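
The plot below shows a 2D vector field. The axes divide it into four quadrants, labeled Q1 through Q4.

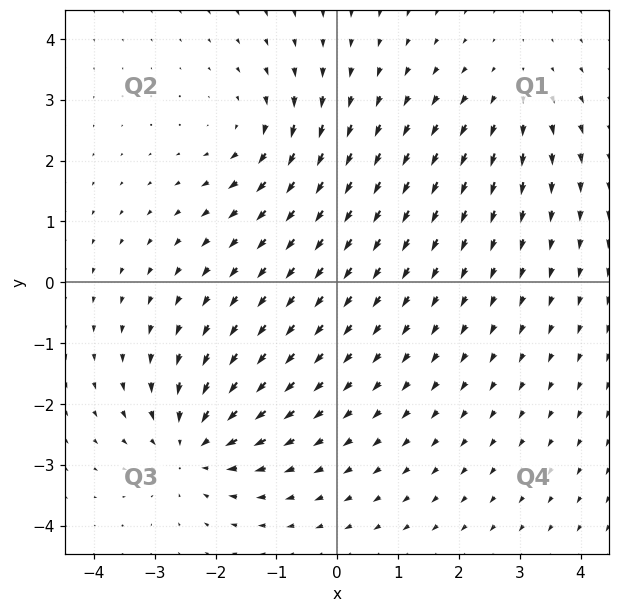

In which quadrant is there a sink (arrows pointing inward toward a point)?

The sink sits at approximately (-2.4, -2.7), which lies in quadrant Q3. The divergence there is about -5, negative as expected for a sink.

Q3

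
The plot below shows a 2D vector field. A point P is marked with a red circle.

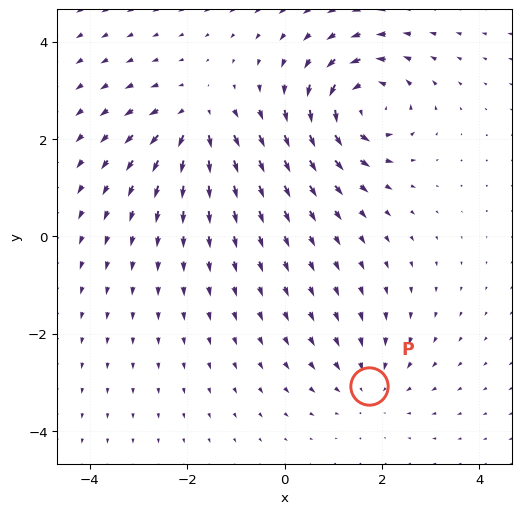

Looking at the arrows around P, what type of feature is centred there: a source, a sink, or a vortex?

sink

At P (1.7, -3.1) the arrows converge inward. Divergence about -3, curl ≈0 — negative divergence with near-zero curl is a sink.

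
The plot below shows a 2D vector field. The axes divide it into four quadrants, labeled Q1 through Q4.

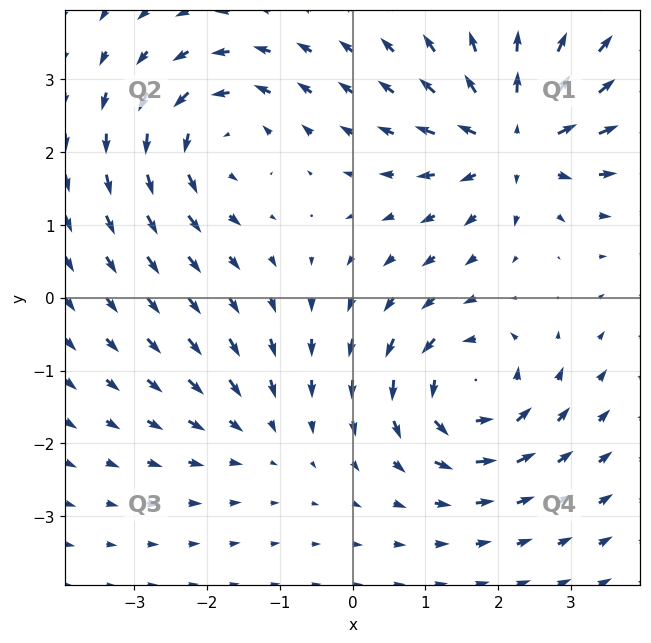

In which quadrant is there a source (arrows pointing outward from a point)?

The source sits at approximately (2.2, 2.2), which lies in quadrant Q1. The divergence there is about +6, positive as expected for a source.

Q1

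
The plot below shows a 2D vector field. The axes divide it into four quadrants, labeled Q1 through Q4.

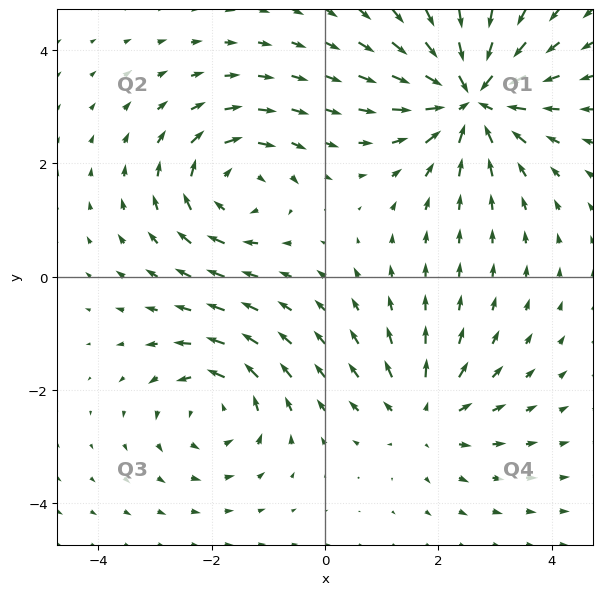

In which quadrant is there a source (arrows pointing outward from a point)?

The source sits at approximately (1.8, -2.4), which lies in quadrant Q4. The divergence there is about +3, positive as expected for a source.

Q4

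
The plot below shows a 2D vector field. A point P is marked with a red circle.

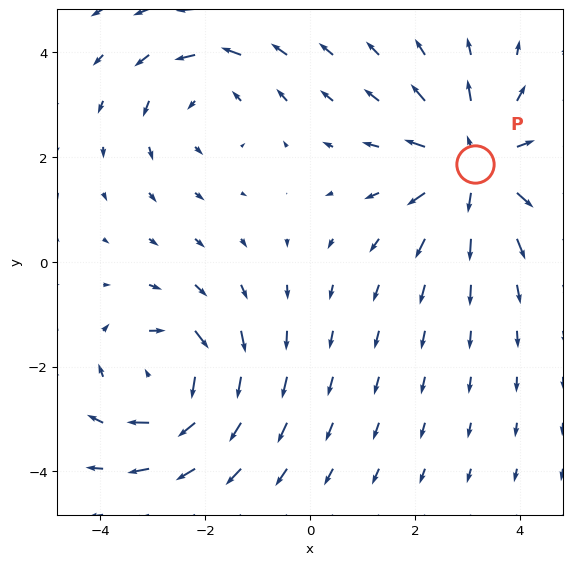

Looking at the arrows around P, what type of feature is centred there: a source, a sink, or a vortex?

At P (3.1, 1.9) the arrows spread outward. Divergence about +4, curl ≈0 — positive divergence with near-zero curl is a source.

source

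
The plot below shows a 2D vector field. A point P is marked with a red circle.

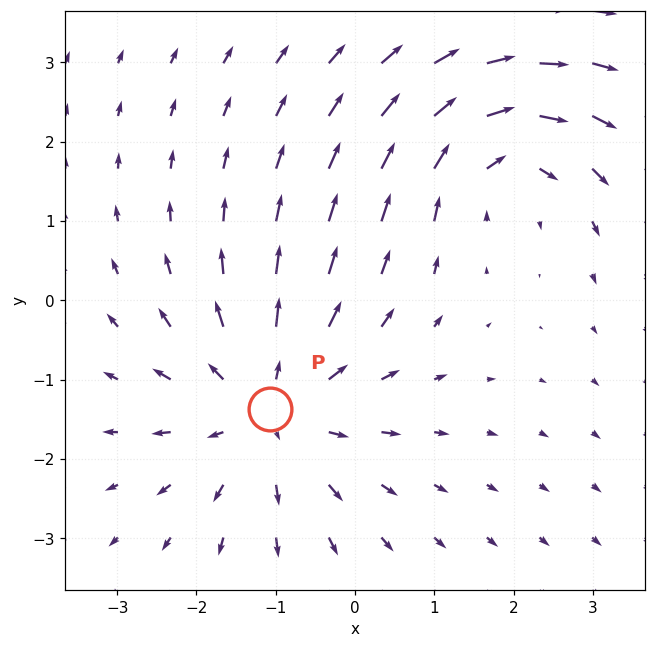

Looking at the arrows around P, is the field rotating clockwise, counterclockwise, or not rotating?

not rotating

Near P at (-1.1, -1.4) the arrows show no circulation. The curl there is ≈0.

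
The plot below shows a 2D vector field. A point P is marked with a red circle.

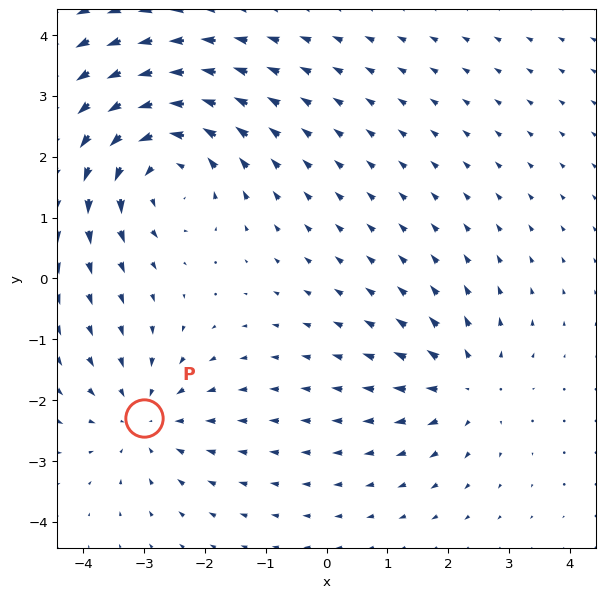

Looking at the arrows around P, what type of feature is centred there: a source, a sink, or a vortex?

sink

At P (-3.0, -2.3) the arrows converge inward. Divergence about -3, curl ≈0 — negative divergence with near-zero curl is a sink.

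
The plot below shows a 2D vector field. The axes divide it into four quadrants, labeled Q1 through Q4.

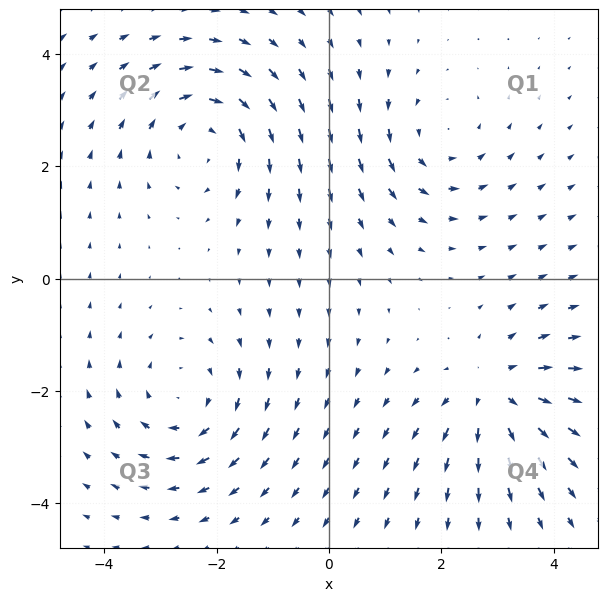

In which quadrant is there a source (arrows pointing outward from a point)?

Q4

The source sits at approximately (3.0, -2.0), which lies in quadrant Q4. The divergence there is about +5, positive as expected for a source.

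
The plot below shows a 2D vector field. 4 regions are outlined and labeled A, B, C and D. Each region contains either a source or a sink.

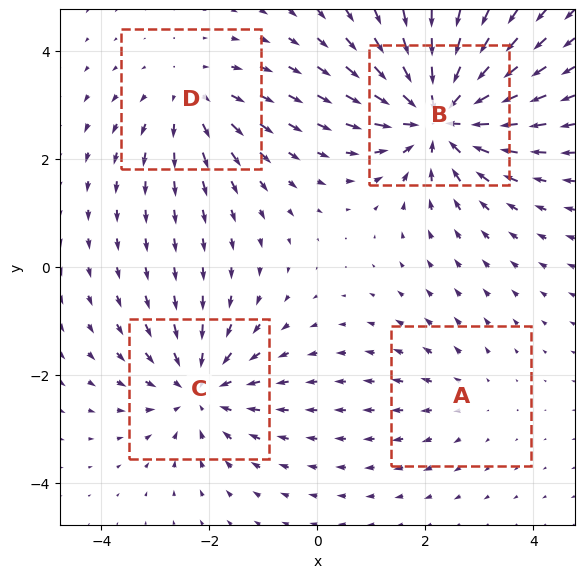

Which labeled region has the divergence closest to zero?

Divergence at each region's feature centre — A: about +2, B: about -7, C: about -4, D: about +3. Region A is closest to zero.

A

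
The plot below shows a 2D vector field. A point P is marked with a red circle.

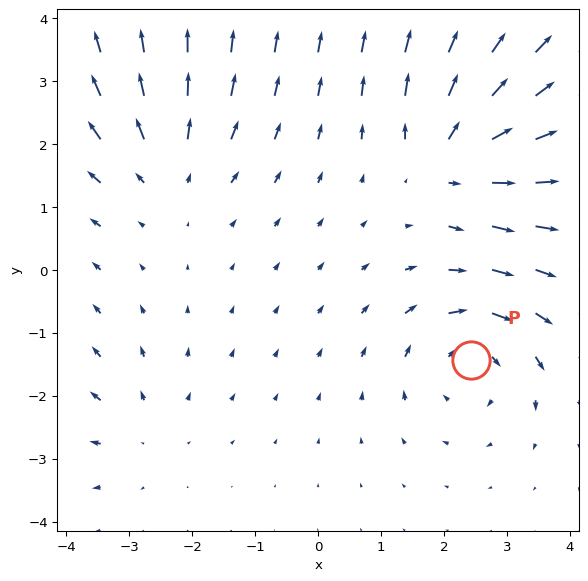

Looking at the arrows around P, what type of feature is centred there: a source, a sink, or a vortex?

vortex

At P (2.4, -1.4) the arrows circulate clockwise. Divergence ≈0, curl about -5 — near-zero divergence with nonzero curl is a vortex.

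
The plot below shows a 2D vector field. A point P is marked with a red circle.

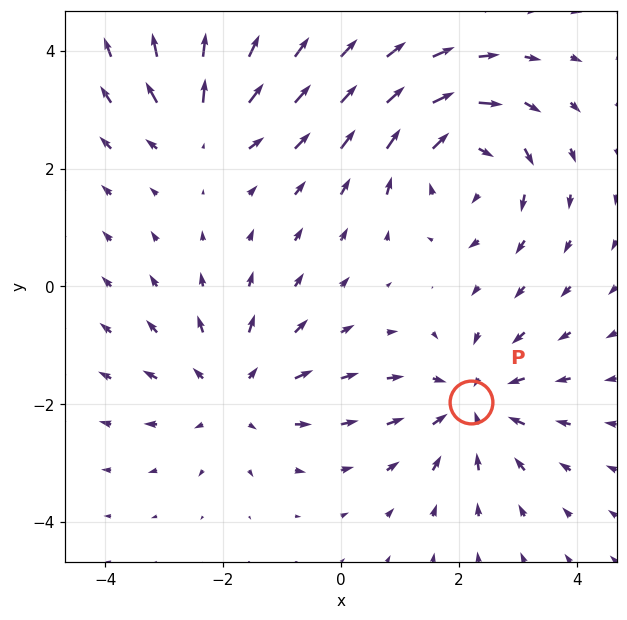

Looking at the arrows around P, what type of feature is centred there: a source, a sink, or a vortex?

sink

At P (2.2, -2.0) the arrows converge inward. Divergence about -4, curl ≈0 — negative divergence with near-zero curl is a sink.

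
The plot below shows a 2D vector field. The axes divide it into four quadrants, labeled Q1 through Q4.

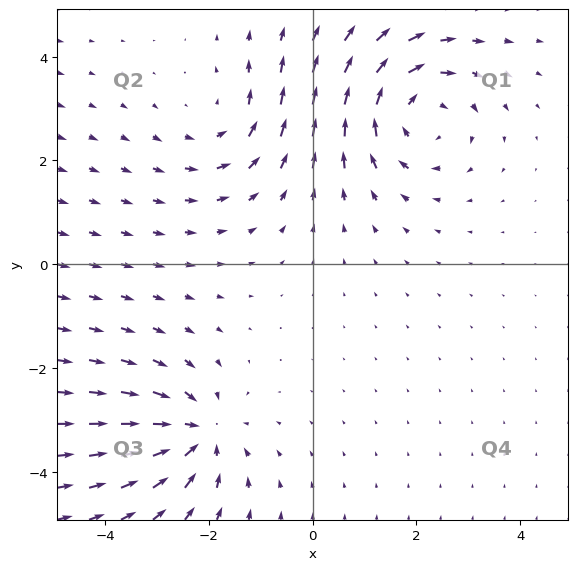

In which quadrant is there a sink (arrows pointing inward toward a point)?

The sink sits at approximately (-2.2, -3.3), which lies in quadrant Q3. The divergence there is about -4, negative as expected for a sink.

Q3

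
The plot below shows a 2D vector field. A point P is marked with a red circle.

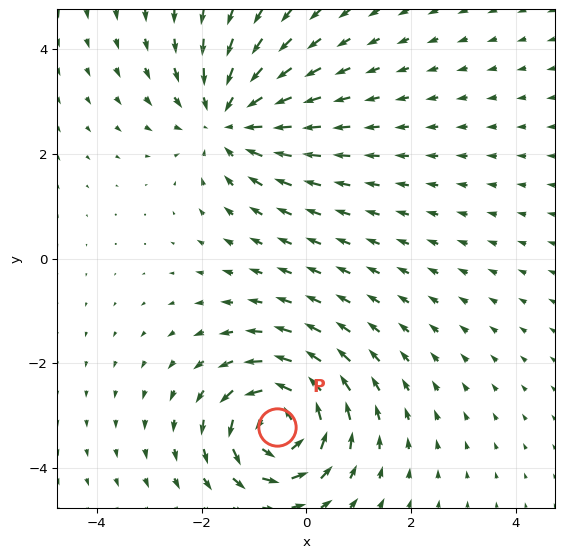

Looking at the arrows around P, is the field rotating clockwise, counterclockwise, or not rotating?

counterclockwise

Near P at (-0.6, -3.2) the arrows circulate counterclockwise. The curl (z-component) there is about +6; positive curl means counterclockwise rotation.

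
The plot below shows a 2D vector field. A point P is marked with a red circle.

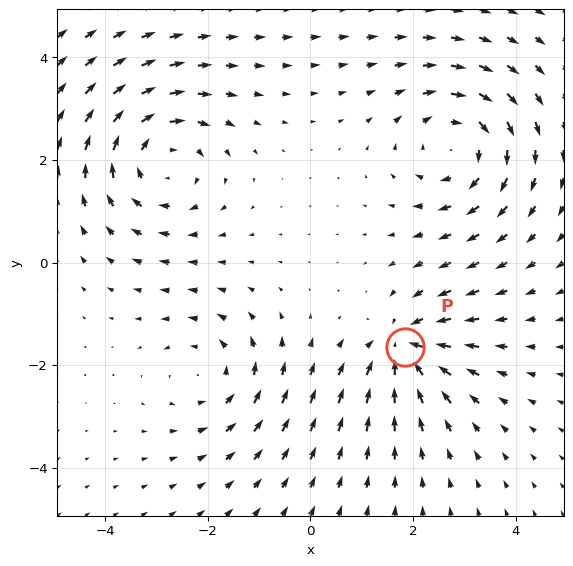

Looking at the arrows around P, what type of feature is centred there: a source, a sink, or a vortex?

At P (1.8, -1.7) the arrows converge inward. Divergence about -5, curl ≈0 — negative divergence with near-zero curl is a sink.

sink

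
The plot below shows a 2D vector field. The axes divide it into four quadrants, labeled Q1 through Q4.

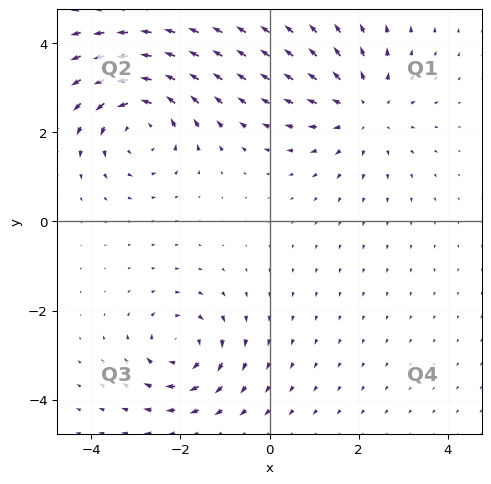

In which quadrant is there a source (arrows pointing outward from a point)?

The source sits at approximately (2.1, 2.5), which lies in quadrant Q1. The divergence there is about +4, positive as expected for a source.

Q1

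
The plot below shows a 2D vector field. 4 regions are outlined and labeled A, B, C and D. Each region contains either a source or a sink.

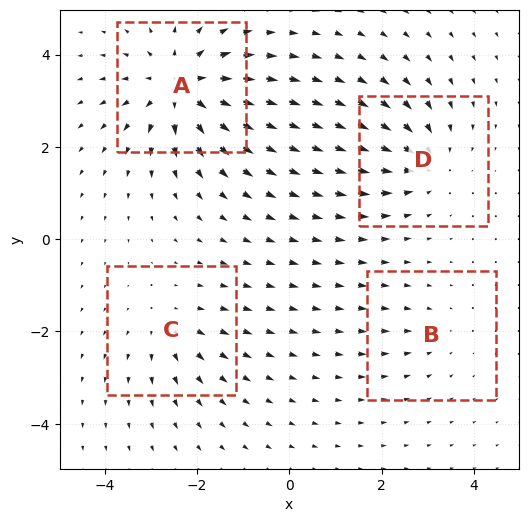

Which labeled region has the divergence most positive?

A

Divergence at each region's feature centre — A: about +7, B: about -2, C: about +3, D: about -5. Region A is most positive.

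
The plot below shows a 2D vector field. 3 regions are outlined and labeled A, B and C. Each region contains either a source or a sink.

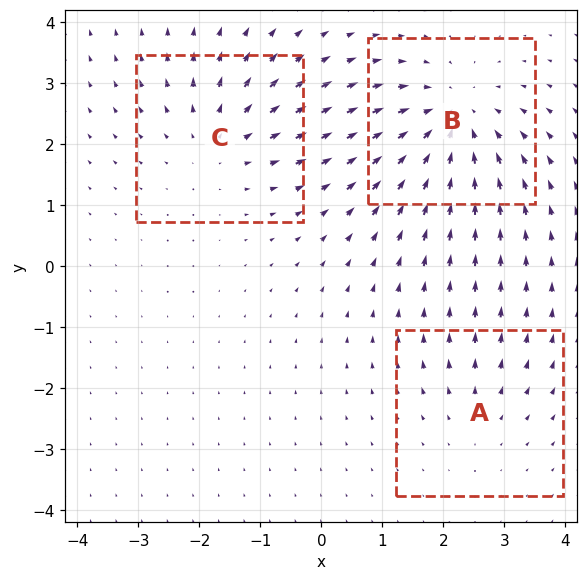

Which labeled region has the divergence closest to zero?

Divergence at each region's feature centre — A: about +2, B: about -4, C: about +3. Region A is closest to zero.

A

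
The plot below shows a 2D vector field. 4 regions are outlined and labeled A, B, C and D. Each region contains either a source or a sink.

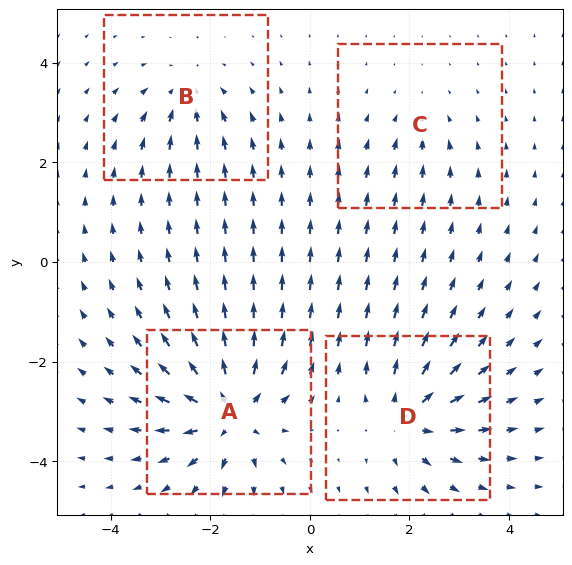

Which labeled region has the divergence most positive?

A

Divergence at each region's feature centre — A: about +8, B: about -4, C: about -2, D: about +6. Region A is most positive.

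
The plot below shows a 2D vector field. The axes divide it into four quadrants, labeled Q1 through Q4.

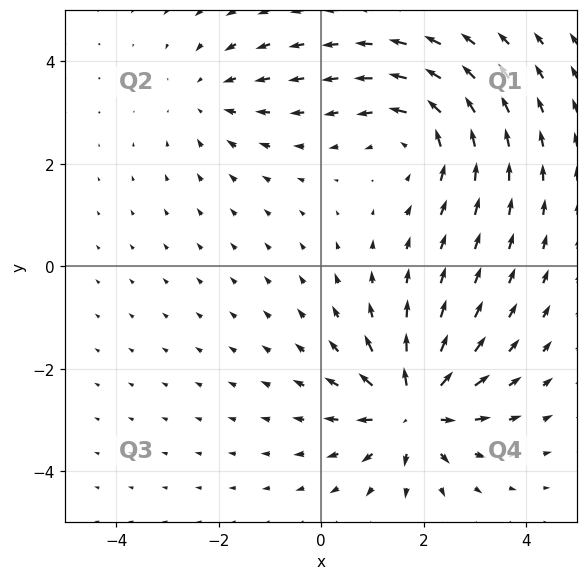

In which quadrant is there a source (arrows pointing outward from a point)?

The source sits at approximately (1.8, -2.8), which lies in quadrant Q4. The divergence there is about +6, positive as expected for a source.

Q4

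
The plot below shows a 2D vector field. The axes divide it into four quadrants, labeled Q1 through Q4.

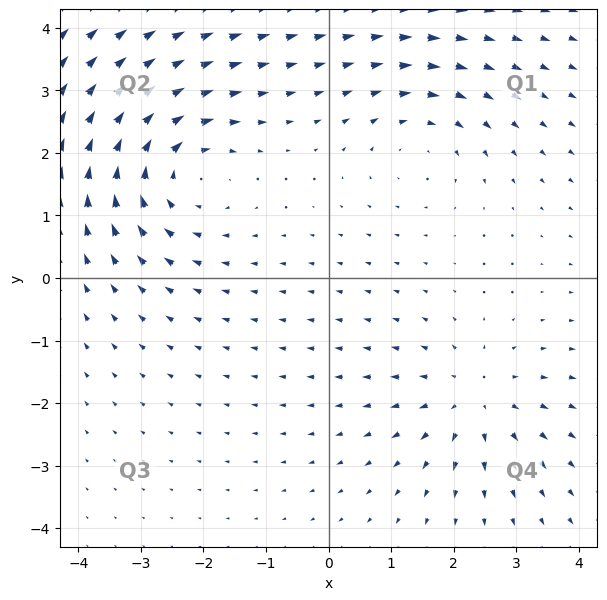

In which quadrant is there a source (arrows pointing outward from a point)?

Q4

The source sits at approximately (2.3, -1.9), which lies in quadrant Q4. The divergence there is about +3, positive as expected for a source.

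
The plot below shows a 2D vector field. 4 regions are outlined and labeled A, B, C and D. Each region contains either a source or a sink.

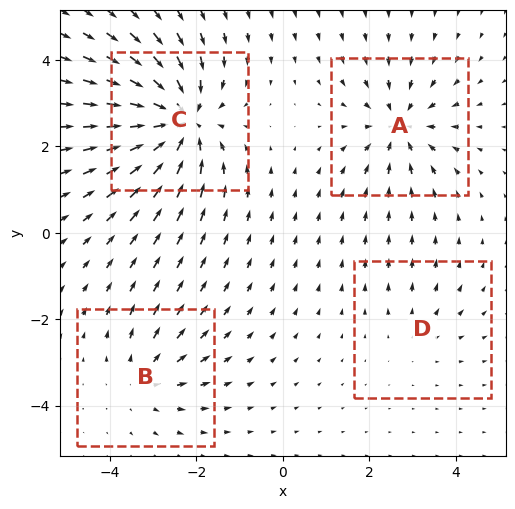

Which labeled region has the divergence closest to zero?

Divergence at each region's feature centre — A: about -5, B: about +3, C: about -7, D: about +2. Region D is closest to zero.

D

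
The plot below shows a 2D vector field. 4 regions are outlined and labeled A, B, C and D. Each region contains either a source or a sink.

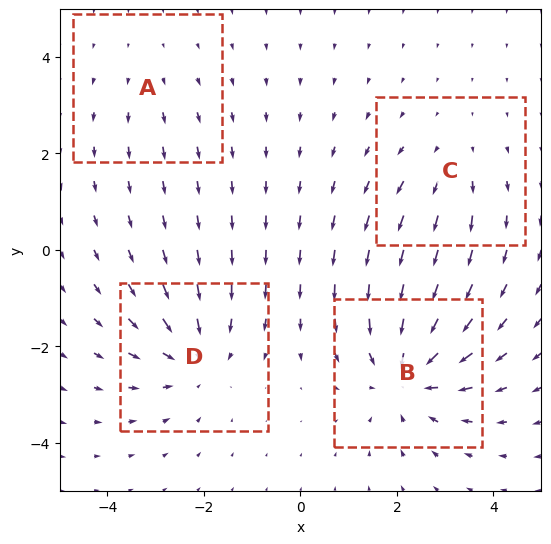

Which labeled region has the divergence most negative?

B

Divergence at each region's feature centre — A: about +2, B: about -6, C: about +3, D: about -5. Region B is most negative.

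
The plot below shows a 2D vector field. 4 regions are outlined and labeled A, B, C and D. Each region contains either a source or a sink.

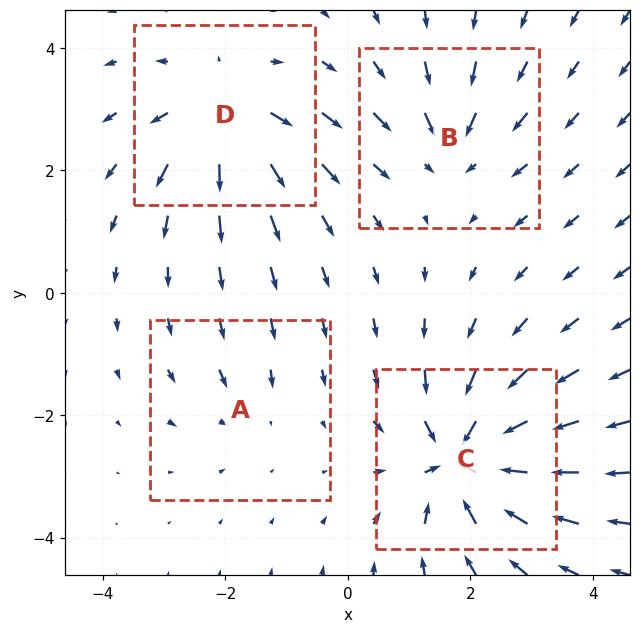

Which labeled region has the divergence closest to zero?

Divergence at each region's feature centre — A: about -2, B: about -4, C: about -8, D: about +6. Region A is closest to zero.

A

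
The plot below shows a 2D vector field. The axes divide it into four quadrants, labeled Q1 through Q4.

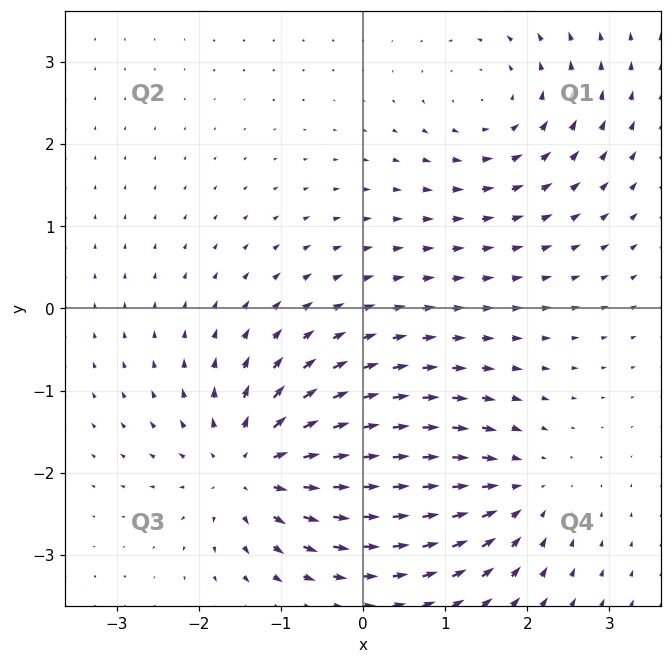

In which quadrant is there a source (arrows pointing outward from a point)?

Q3

The source sits at approximately (-1.3, -1.9), which lies in quadrant Q3. The divergence there is about +6, positive as expected for a source.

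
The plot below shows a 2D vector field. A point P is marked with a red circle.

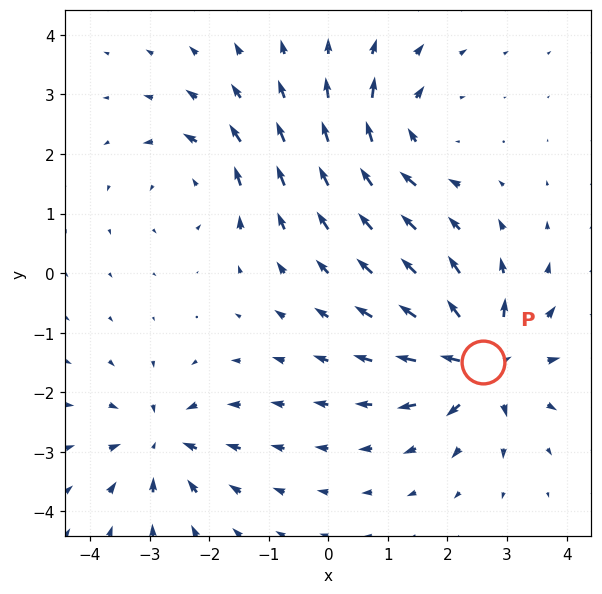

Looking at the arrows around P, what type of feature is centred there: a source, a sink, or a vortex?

At P (2.6, -1.5) the arrows spread outward. Divergence about +6, curl ≈0 — positive divergence with near-zero curl is a source.

source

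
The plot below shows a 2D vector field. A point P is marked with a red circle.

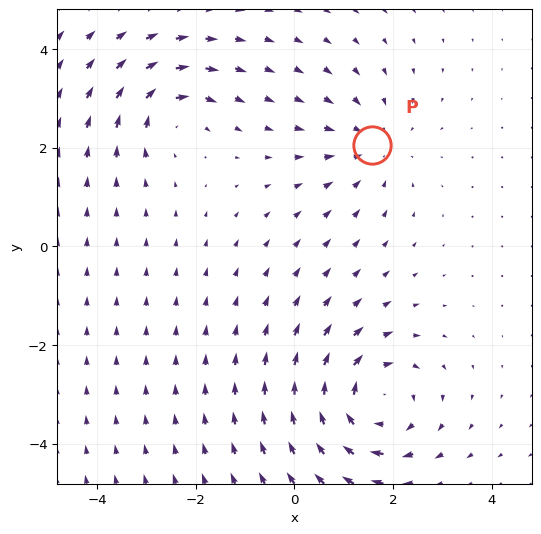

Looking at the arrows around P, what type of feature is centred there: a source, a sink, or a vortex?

sink

At P (1.6, 2.1) the arrows converge inward. Divergence about -2, curl ≈0 — negative divergence with near-zero curl is a sink.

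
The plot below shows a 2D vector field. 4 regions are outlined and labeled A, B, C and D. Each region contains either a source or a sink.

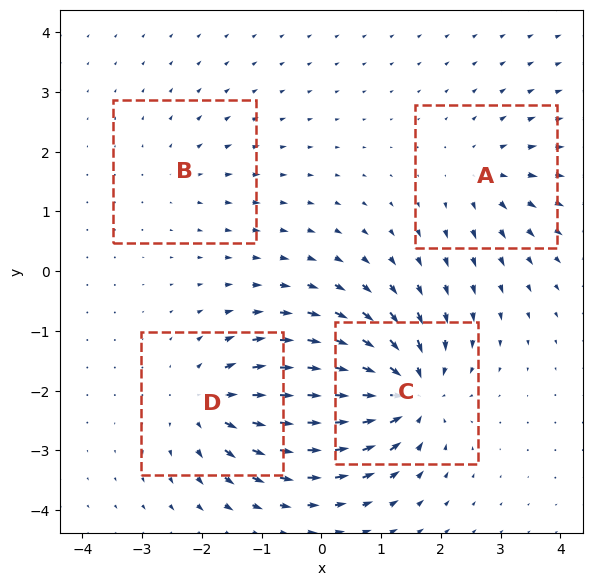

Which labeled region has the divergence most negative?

C

Divergence at each region's feature centre — A: about +4, B: about +2, C: about -8, D: about +6. Region C is most negative.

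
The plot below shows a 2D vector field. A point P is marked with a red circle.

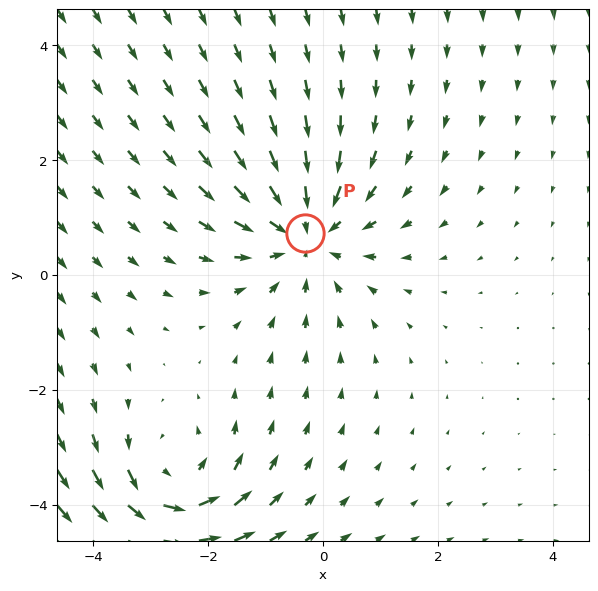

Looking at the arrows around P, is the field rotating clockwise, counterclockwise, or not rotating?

not rotating

Near P at (-0.3, 0.7) the arrows show no circulation. The curl there is ≈0.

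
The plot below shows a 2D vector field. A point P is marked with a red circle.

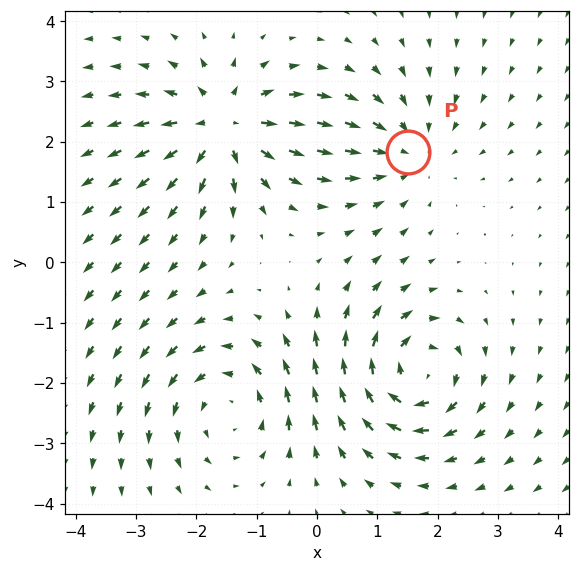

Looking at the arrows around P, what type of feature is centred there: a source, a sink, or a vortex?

sink

At P (1.5, 1.8) the arrows converge inward. Divergence about -3, curl ≈0 — negative divergence with near-zero curl is a sink.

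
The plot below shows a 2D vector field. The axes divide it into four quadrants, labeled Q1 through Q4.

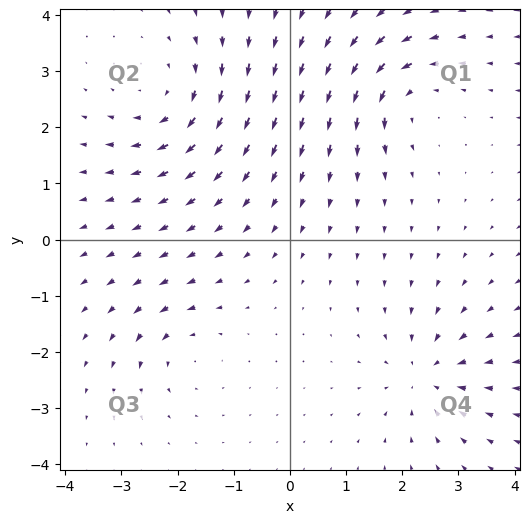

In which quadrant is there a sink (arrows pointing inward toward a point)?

The sink sits at approximately (2.4, -2.4), which lies in quadrant Q4. The divergence there is about -5, negative as expected for a sink.

Q4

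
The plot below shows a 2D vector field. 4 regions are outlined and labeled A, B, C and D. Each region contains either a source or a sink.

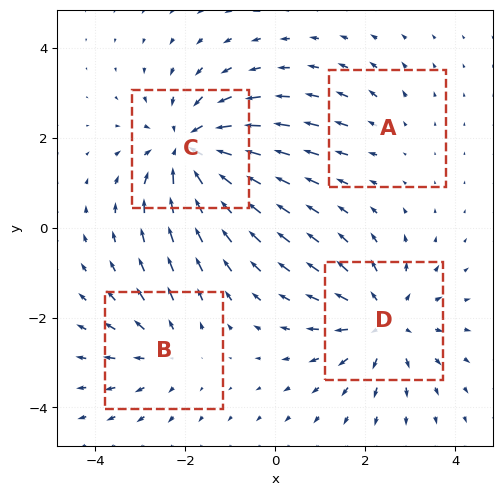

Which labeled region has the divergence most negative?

Divergence at each region's feature centre — A: about +2, B: about +3, C: about -6, D: about +5. Region C is most negative.

C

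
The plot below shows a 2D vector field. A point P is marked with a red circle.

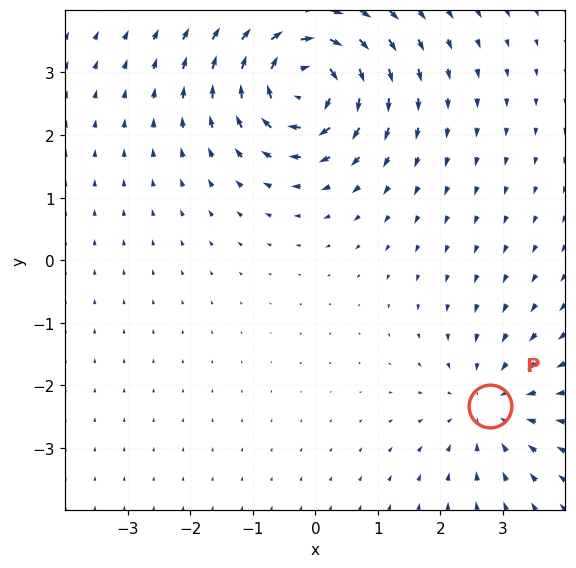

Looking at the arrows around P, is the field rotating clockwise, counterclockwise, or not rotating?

Near P at (2.8, -2.3) the arrows show no circulation. The curl there is ≈0.

not rotating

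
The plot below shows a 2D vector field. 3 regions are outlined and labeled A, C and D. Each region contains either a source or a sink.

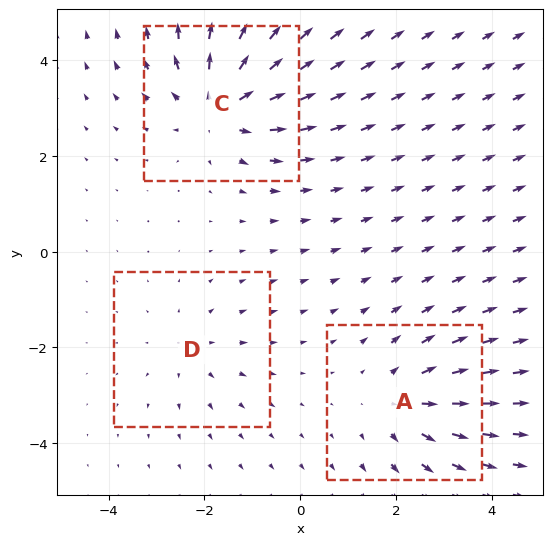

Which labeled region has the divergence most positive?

Divergence at each region's feature centre — A: about +3, C: about +4, D: about +2. Region C is most positive.

C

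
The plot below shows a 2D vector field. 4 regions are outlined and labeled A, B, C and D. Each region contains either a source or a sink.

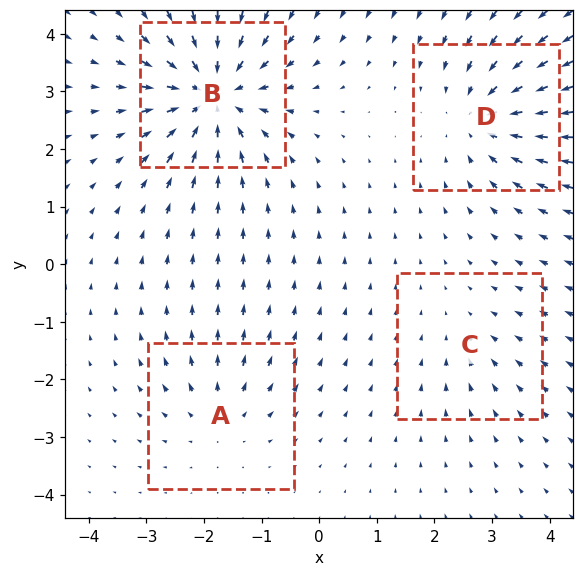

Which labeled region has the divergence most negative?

Divergence at each region's feature centre — A: about +3, B: about -7, C: about -2, D: about -5. Region B is most negative.

B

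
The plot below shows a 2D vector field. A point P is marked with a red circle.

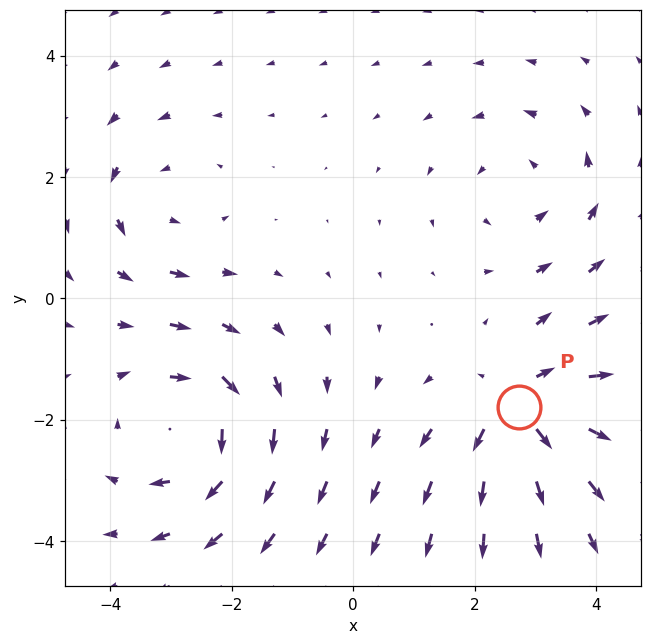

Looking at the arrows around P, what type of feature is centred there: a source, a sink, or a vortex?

source

At P (2.7, -1.8) the arrows spread outward. Divergence about +5, curl ≈0 — positive divergence with near-zero curl is a source.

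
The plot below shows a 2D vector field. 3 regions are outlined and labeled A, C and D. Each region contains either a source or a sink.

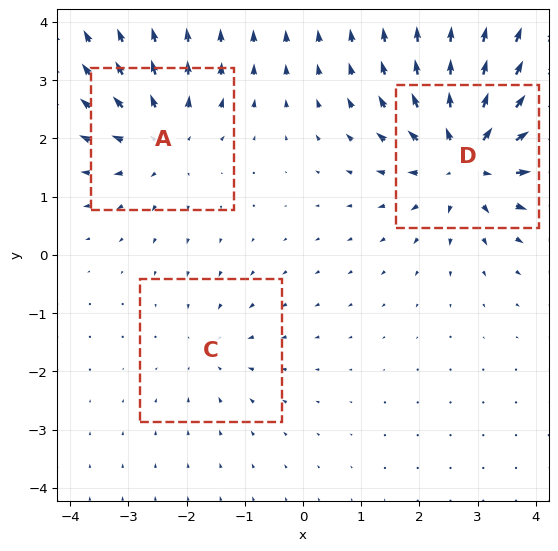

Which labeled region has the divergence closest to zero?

C

Divergence at each region's feature centre — A: about +3, C: about -2, D: about +5. Region C is closest to zero.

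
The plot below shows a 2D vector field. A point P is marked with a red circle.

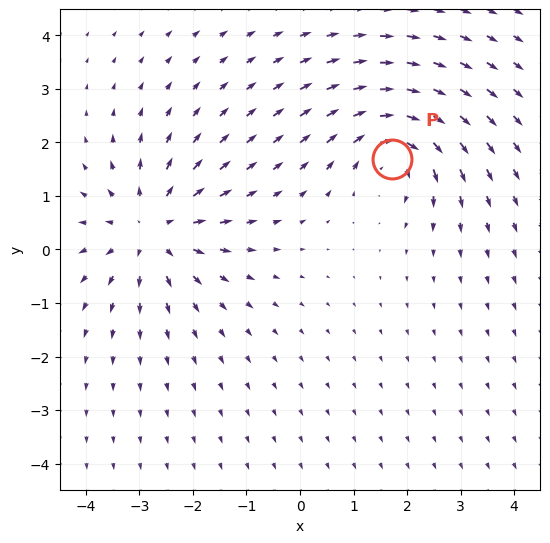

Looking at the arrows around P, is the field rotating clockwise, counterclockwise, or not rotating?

Near P at (1.7, 1.7) the arrows circulate clockwise. The curl (z-component) there is about -5; negative curl means clockwise rotation.

clockwise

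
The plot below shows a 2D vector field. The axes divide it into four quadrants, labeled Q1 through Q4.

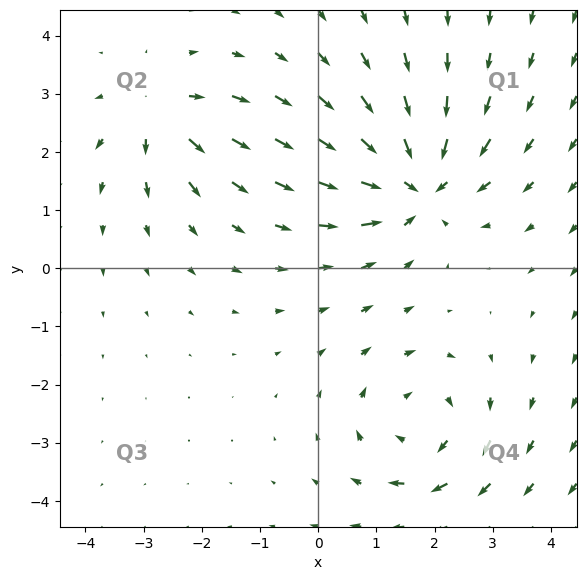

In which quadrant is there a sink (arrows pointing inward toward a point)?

The sink sits at approximately (1.7, 1.4), which lies in quadrant Q1. The divergence there is about -5, negative as expected for a sink.

Q1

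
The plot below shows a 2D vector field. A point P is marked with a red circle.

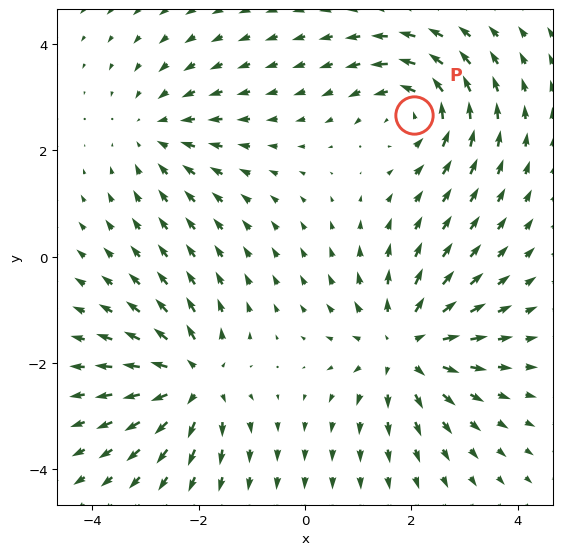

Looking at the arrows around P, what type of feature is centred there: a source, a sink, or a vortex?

At P (2.1, 2.7) the arrows circulate counterclockwise. Divergence ≈0, curl about +5 — near-zero divergence with nonzero curl is a vortex.

vortex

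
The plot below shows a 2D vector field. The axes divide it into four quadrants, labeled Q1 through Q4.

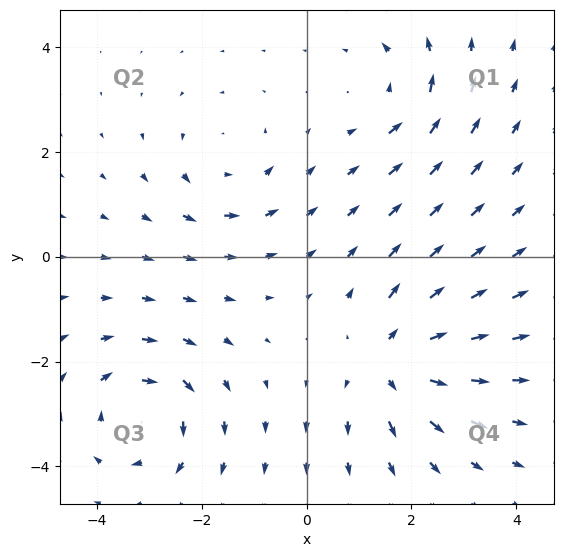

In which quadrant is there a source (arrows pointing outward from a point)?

The source sits at approximately (1.6, -2.0), which lies in quadrant Q4. The divergence there is about +5, positive as expected for a source.

Q4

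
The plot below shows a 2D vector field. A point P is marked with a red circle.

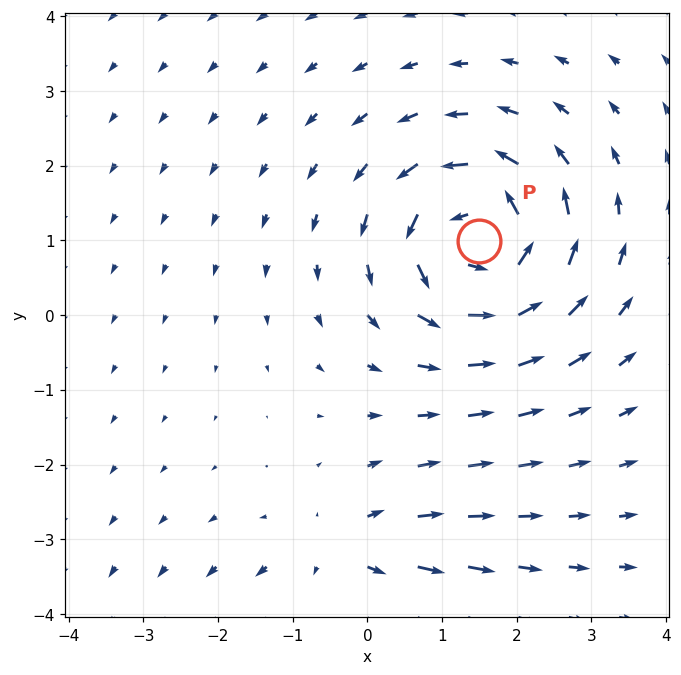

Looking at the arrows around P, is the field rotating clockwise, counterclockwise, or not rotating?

counterclockwise

Near P at (1.5, 1.0) the arrows circulate counterclockwise. The curl (z-component) there is about +6; positive curl means counterclockwise rotation.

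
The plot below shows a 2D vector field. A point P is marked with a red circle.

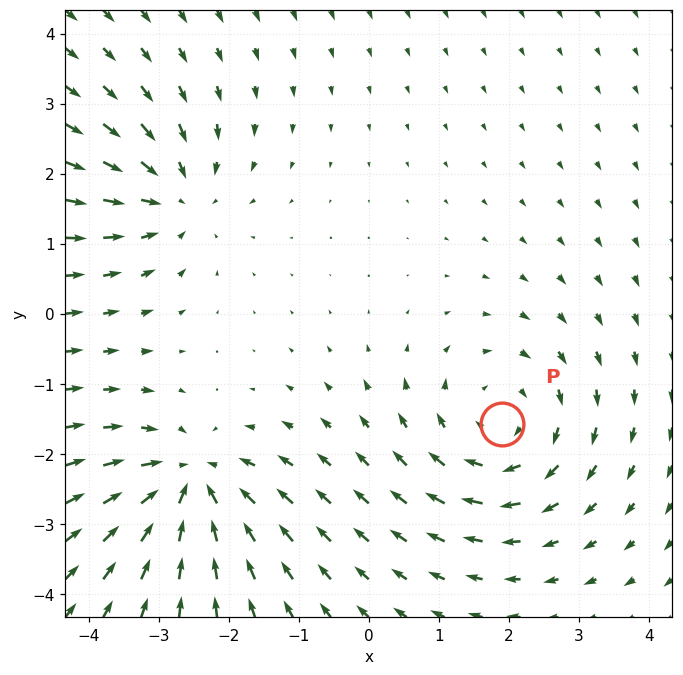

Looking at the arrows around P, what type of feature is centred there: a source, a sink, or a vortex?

vortex

At P (1.9, -1.6) the arrows circulate clockwise. Divergence ≈0, curl about -3 — near-zero divergence with nonzero curl is a vortex.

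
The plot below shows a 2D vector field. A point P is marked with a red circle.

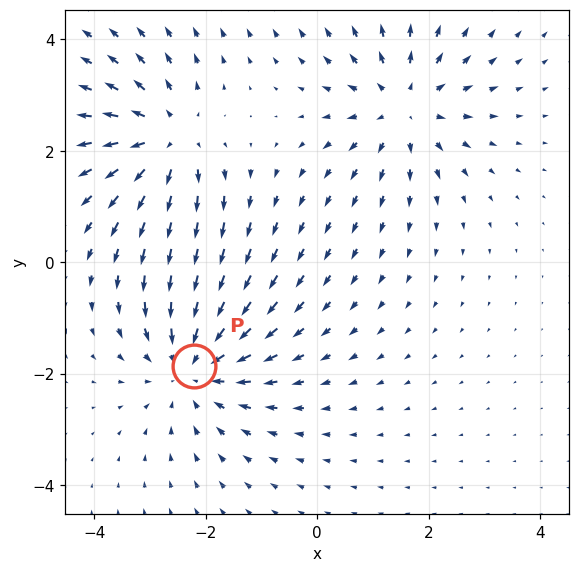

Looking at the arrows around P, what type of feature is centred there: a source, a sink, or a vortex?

At P (-2.2, -1.9) the arrows converge inward. Divergence about -4, curl ≈0 — negative divergence with near-zero curl is a sink.

sink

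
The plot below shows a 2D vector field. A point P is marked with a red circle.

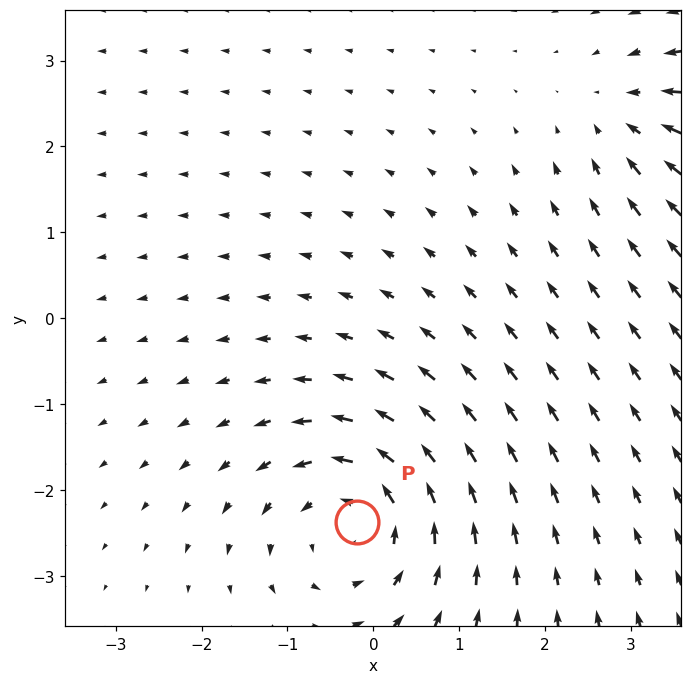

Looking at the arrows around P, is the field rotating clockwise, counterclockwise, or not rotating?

counterclockwise

Near P at (-0.2, -2.4) the arrows circulate counterclockwise. The curl (z-component) there is about +5; positive curl means counterclockwise rotation.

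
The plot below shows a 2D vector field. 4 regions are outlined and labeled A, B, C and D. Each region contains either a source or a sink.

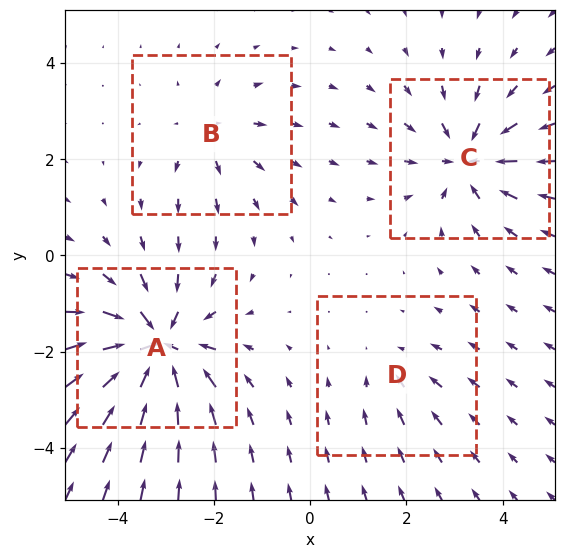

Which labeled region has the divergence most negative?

Divergence at each region's feature centre — A: about -8, B: about +3, C: about -6, D: about -2. Region A is most negative.

A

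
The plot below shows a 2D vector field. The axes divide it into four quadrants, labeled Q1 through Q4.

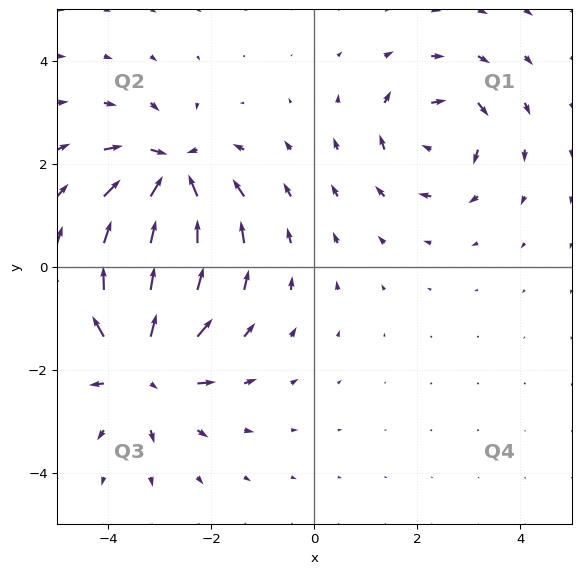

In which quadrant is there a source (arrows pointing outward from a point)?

The source sits at approximately (-3.3, -1.9), which lies in quadrant Q3. The divergence there is about +5, positive as expected for a source.

Q3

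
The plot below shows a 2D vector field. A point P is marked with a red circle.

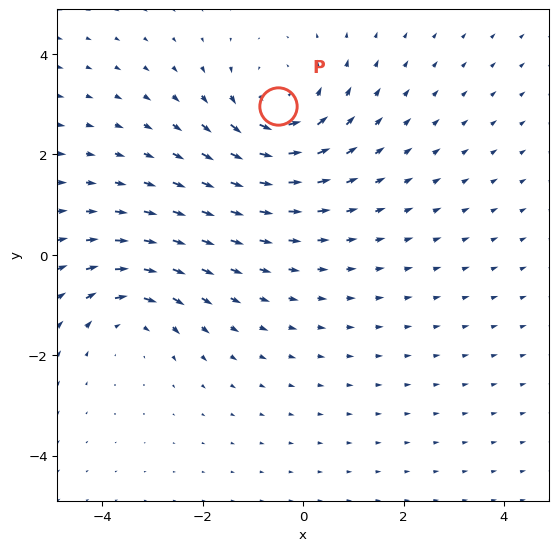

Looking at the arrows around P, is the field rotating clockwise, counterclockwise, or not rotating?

Near P at (-0.5, 3.0) the arrows circulate counterclockwise. The curl (z-component) there is about +3; positive curl means counterclockwise rotation.

counterclockwise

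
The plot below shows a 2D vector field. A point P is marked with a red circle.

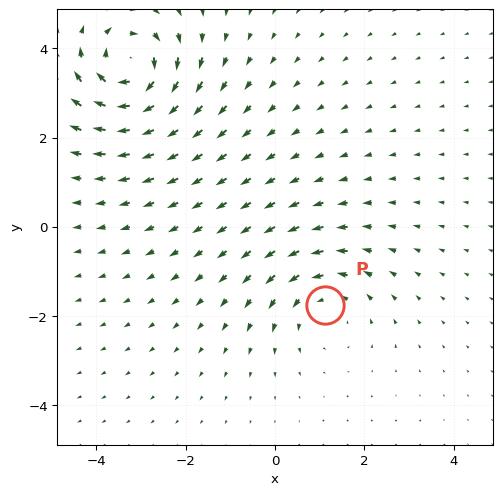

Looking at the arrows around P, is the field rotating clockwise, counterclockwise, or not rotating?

Near P at (1.1, -1.7) the arrows circulate counterclockwise. The curl (z-component) there is about +2; positive curl means counterclockwise rotation.

counterclockwise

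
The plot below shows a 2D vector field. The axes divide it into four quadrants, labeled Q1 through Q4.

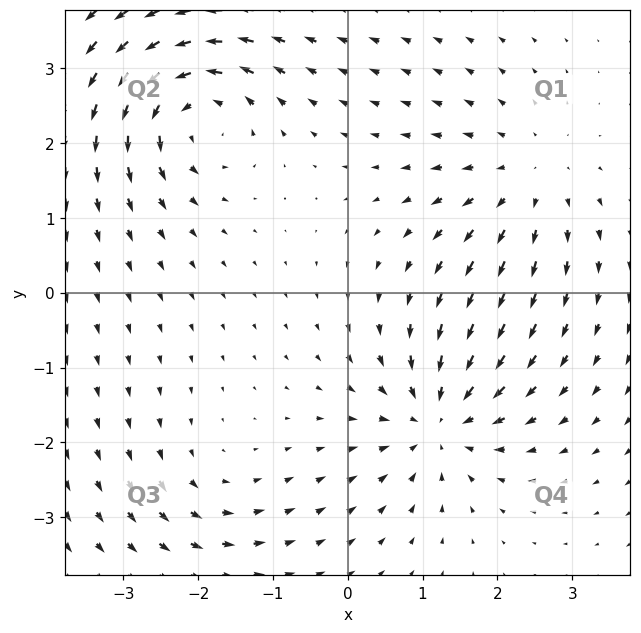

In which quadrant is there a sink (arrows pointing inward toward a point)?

The sink sits at approximately (1.2, -1.7), which lies in quadrant Q4. The divergence there is about -5, negative as expected for a sink.

Q4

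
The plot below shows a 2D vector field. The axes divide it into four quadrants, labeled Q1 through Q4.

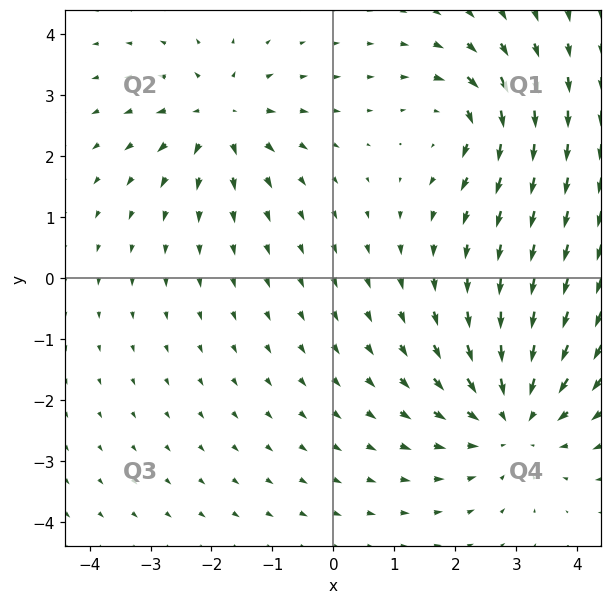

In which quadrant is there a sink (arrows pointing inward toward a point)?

Q4

The sink sits at approximately (3.0, -2.3), which lies in quadrant Q4. The divergence there is about -3, negative as expected for a sink.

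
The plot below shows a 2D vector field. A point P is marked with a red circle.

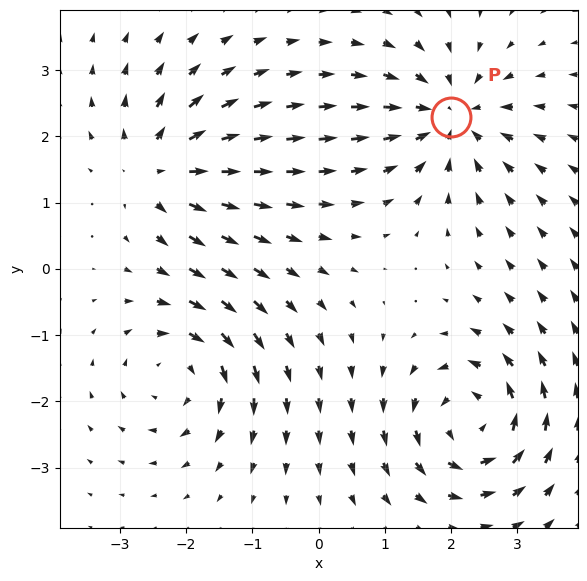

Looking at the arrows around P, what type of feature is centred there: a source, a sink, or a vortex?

sink

At P (2.0, 2.3) the arrows converge inward. Divergence about -5, curl ≈0 — negative divergence with near-zero curl is a sink.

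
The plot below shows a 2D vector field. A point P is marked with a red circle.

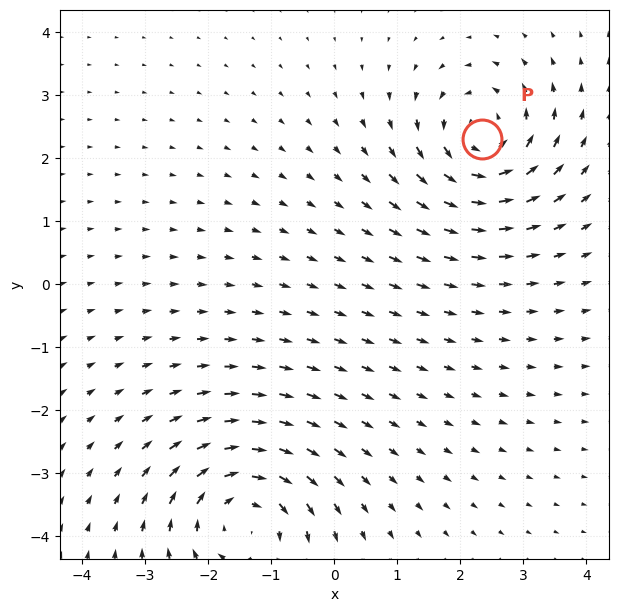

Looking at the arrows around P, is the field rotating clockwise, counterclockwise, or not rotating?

counterclockwise

Near P at (2.3, 2.3) the arrows circulate counterclockwise. The curl (z-component) there is about +5; positive curl means counterclockwise rotation.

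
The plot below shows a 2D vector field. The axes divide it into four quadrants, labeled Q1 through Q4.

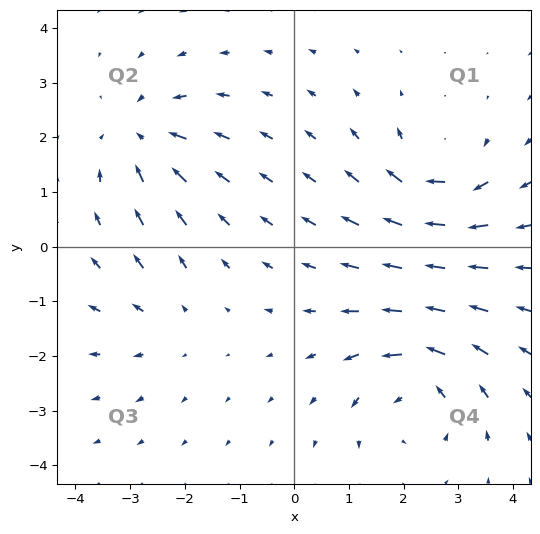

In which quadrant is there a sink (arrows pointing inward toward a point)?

The sink sits at approximately (-2.8, 2.0), which lies in quadrant Q2. The divergence there is about -4, negative as expected for a sink.

Q2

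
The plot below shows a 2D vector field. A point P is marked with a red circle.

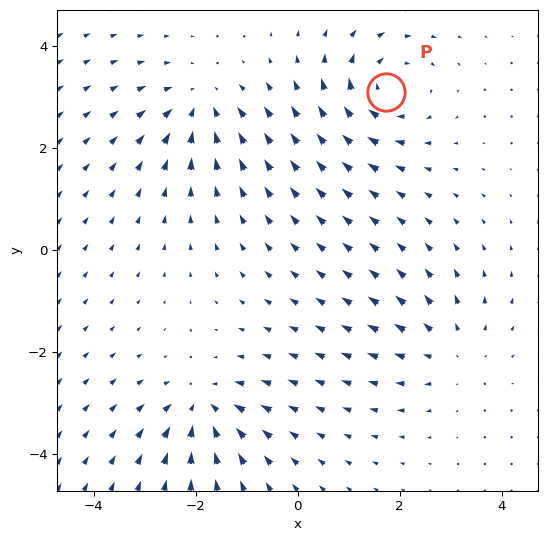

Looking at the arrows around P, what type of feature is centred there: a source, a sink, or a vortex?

vortex

At P (1.7, 3.1) the arrows circulate clockwise. Divergence ≈0, curl about -5 — near-zero divergence with nonzero curl is a vortex.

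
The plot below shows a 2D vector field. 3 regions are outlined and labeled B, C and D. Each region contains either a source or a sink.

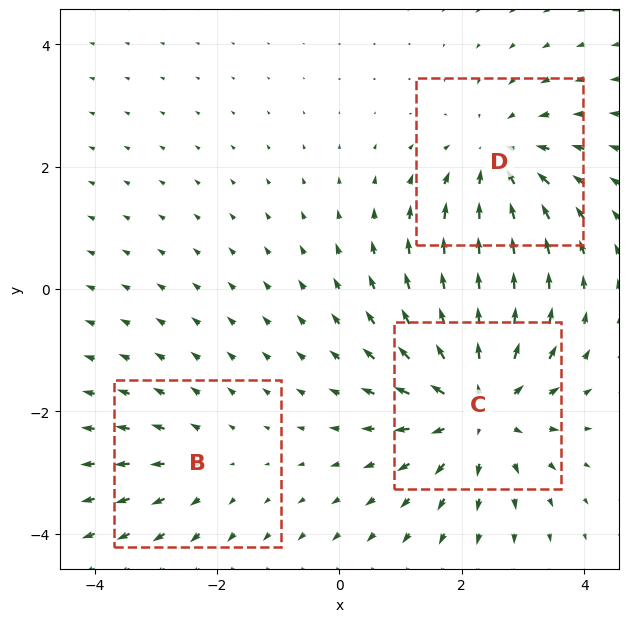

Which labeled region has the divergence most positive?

Divergence at each region's feature centre — B: about +2, C: about +4, D: about -3. Region C is most positive.

C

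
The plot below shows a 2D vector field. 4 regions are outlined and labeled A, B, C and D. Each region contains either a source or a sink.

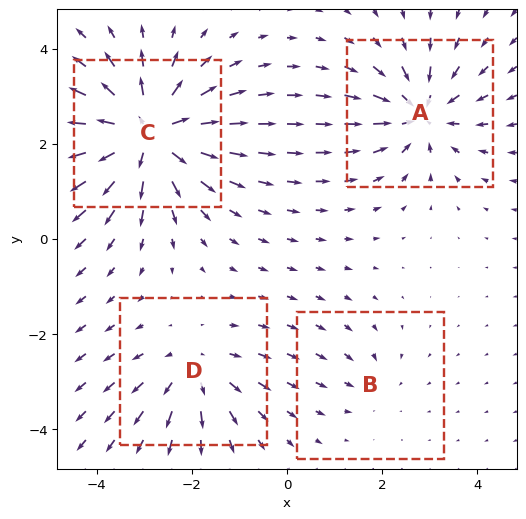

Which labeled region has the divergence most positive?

C

Divergence at each region's feature centre — A: about -5, B: about -2, C: about +7, D: about +4. Region C is most positive.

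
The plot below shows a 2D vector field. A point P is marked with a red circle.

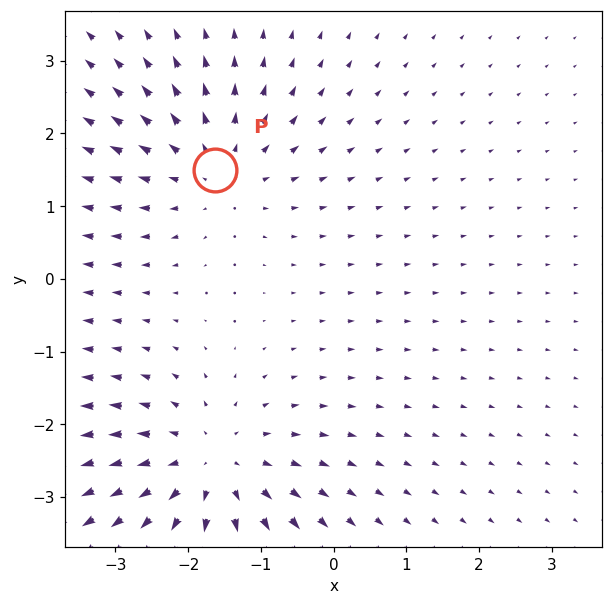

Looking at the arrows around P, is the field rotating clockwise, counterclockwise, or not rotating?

Near P at (-1.6, 1.5) the arrows show no circulation. The curl there is ≈0.

not rotating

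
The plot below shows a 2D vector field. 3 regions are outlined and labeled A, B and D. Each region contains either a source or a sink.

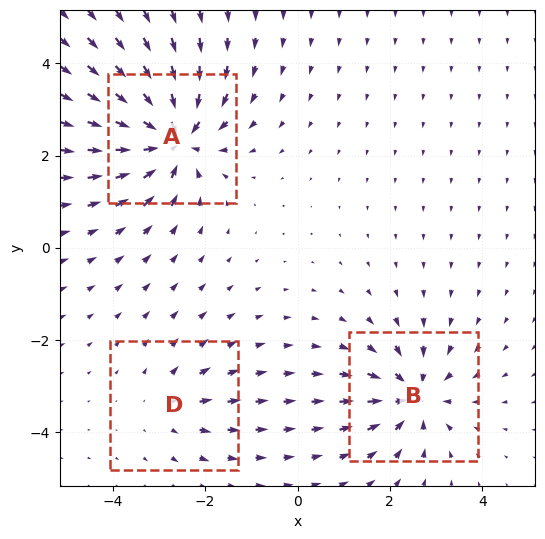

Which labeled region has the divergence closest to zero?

Divergence at each region's feature centre — A: about -5, B: about -4, D: about +2. Region D is closest to zero.

D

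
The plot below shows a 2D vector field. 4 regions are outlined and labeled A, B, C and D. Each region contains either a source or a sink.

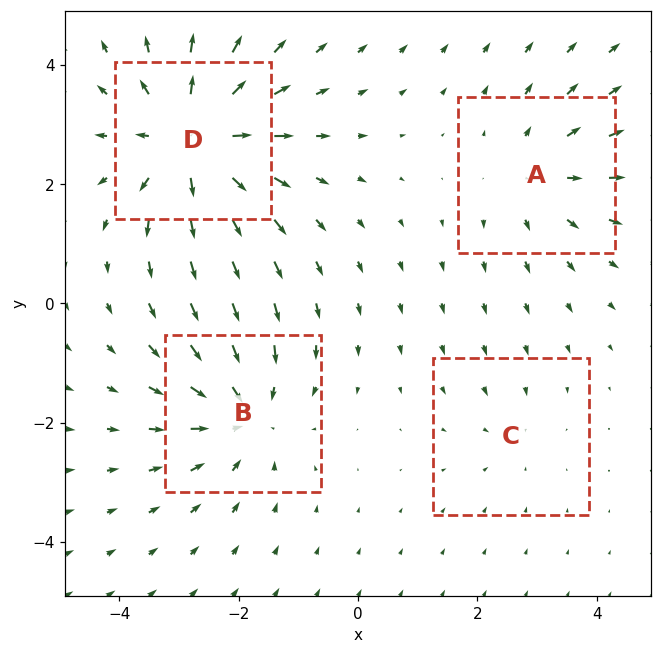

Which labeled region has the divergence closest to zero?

Divergence at each region's feature centre — A: about +3, B: about -4, C: about -2, D: about +6. Region C is closest to zero.

C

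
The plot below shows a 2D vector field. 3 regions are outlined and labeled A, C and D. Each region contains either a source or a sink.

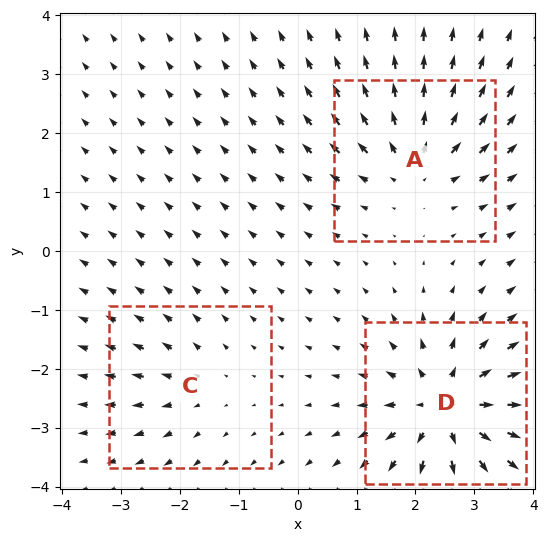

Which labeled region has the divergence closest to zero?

C

Divergence at each region's feature centre — A: about +4, C: about +2, D: about +6. Region C is closest to zero.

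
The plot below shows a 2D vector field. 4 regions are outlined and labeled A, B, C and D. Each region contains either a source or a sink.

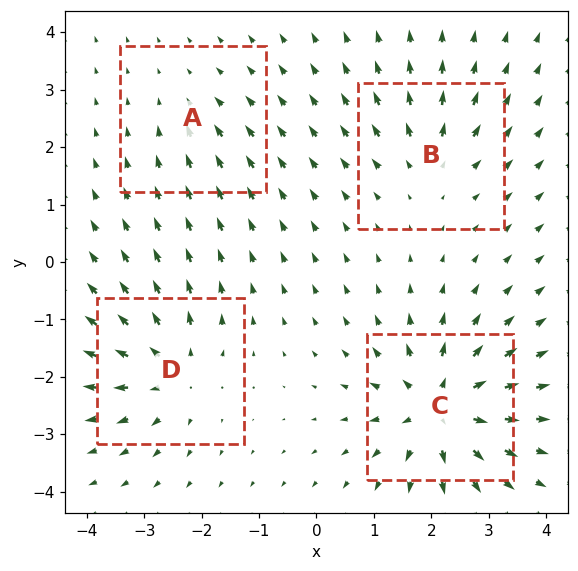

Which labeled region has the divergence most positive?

Divergence at each region's feature centre — A: about -2, B: about +4, C: about +8, D: about +6. Region C is most positive.

C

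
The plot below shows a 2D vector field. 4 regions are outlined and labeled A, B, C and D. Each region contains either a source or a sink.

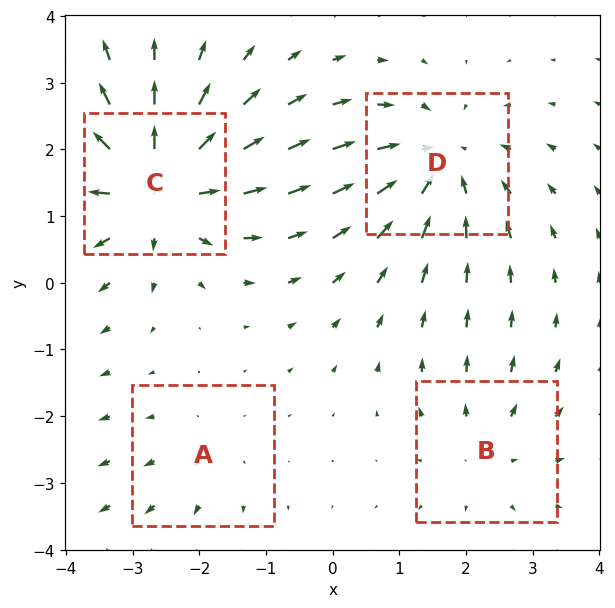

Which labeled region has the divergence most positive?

C

Divergence at each region's feature centre — A: about +2, B: about +3, C: about +6, D: about -5. Region C is most positive.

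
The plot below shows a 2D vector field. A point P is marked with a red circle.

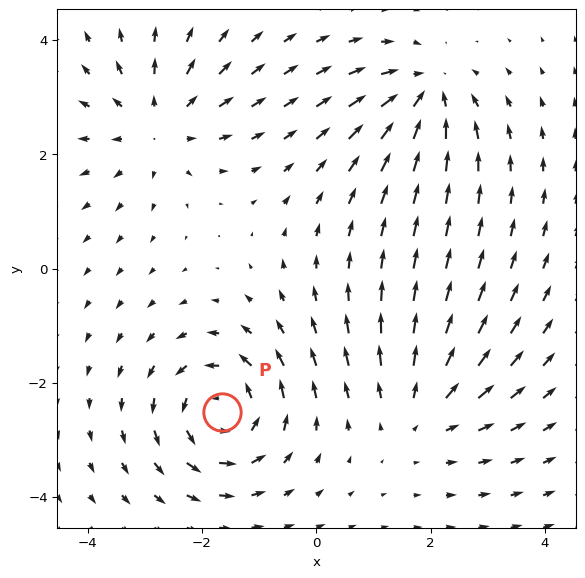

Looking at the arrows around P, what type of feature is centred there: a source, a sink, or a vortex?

At P (-1.6, -2.5) the arrows circulate counterclockwise. Divergence ≈0, curl about +5 — near-zero divergence with nonzero curl is a vortex.

vortex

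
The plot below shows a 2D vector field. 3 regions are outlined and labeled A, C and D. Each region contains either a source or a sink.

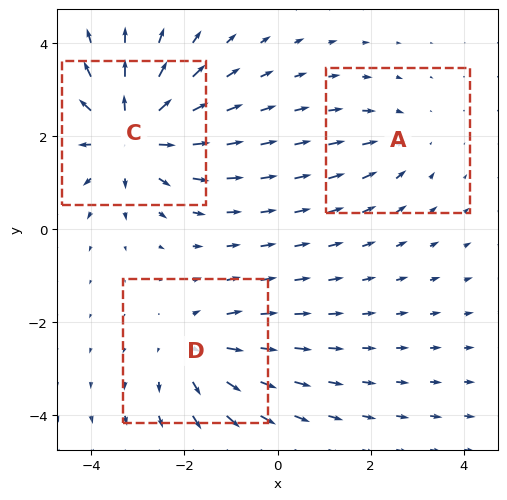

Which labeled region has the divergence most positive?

Divergence at each region's feature centre — A: about -2, C: about +4, D: about +3. Region C is most positive.

C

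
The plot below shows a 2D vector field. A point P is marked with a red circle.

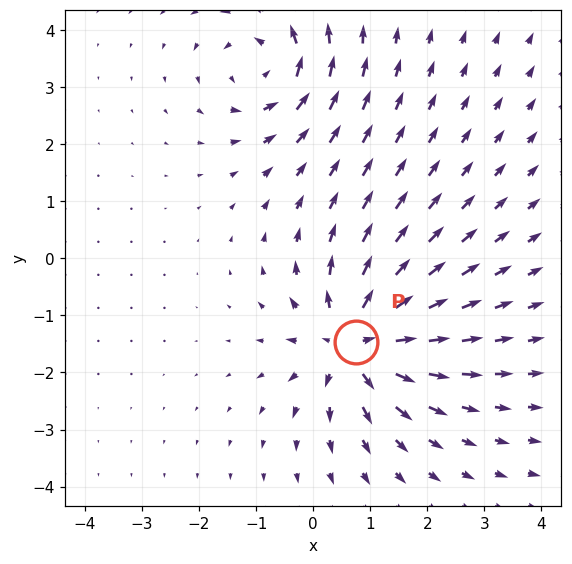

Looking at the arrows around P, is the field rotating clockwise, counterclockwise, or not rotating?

Near P at (0.7, -1.5) the arrows show no circulation. The curl there is ≈0.

not rotating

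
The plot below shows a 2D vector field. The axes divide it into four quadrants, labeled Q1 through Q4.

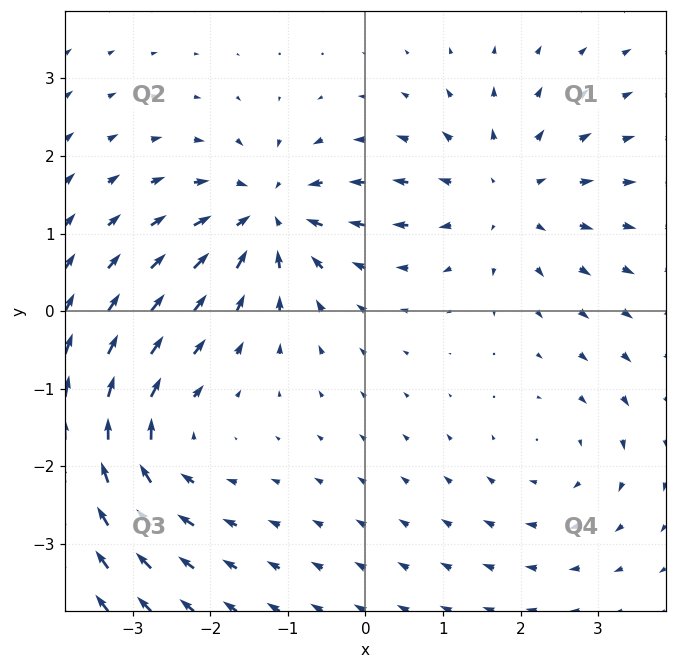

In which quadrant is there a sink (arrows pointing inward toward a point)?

Q2

The sink sits at approximately (-1.2, 1.2), which lies in quadrant Q2. The divergence there is about -7, negative as expected for a sink.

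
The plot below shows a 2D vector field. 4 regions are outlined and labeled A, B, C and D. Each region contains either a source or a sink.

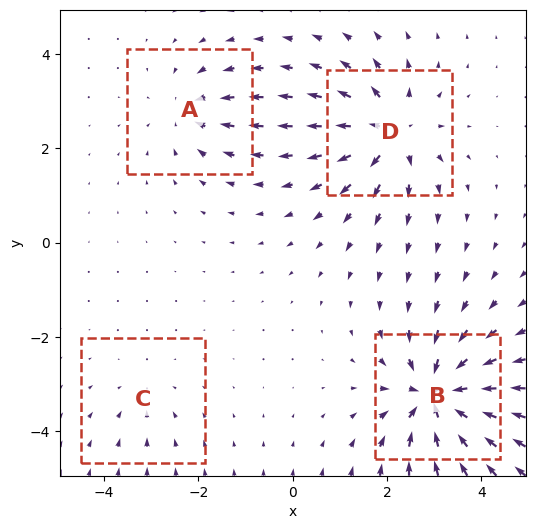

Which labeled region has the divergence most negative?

B

Divergence at each region's feature centre — A: about -4, B: about -8, C: about -2, D: about +6. Region B is most negative.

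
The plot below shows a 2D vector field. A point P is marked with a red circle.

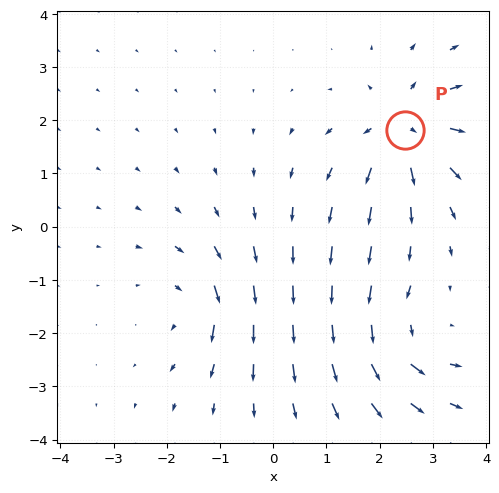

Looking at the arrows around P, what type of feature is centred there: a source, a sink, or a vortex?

At P (2.5, 1.8) the arrows spread outward. Divergence about +6, curl ≈0 — positive divergence with near-zero curl is a source.

source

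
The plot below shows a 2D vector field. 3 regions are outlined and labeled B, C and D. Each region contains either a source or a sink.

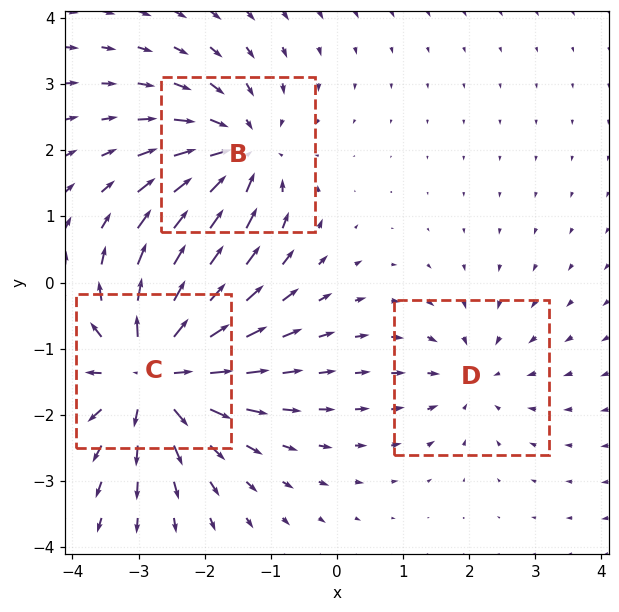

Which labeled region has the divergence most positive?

C

Divergence at each region's feature centre — B: about -3, C: about +5, D: about -2. Region C is most positive.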